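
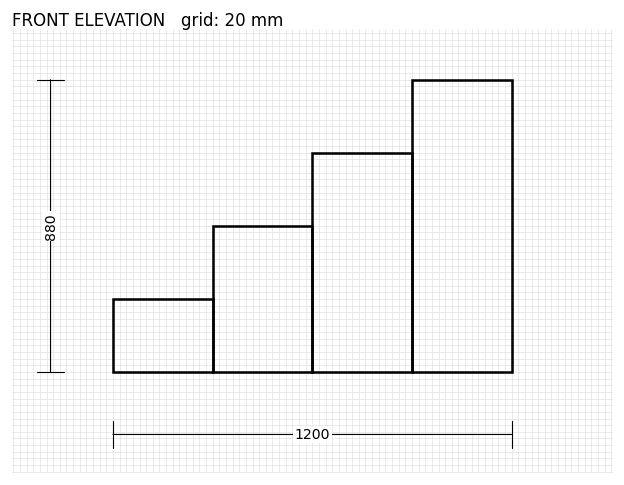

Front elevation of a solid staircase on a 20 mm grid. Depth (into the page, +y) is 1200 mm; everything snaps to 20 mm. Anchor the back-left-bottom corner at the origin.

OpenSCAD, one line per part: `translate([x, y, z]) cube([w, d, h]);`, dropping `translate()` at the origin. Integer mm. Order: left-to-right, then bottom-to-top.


cube([300, 1200, 220]);
translate([300, 0, 0]) cube([300, 1200, 440]);
translate([600, 0, 0]) cube([300, 1200, 660]);
translate([900, 0, 0]) cube([300, 1200, 880]);


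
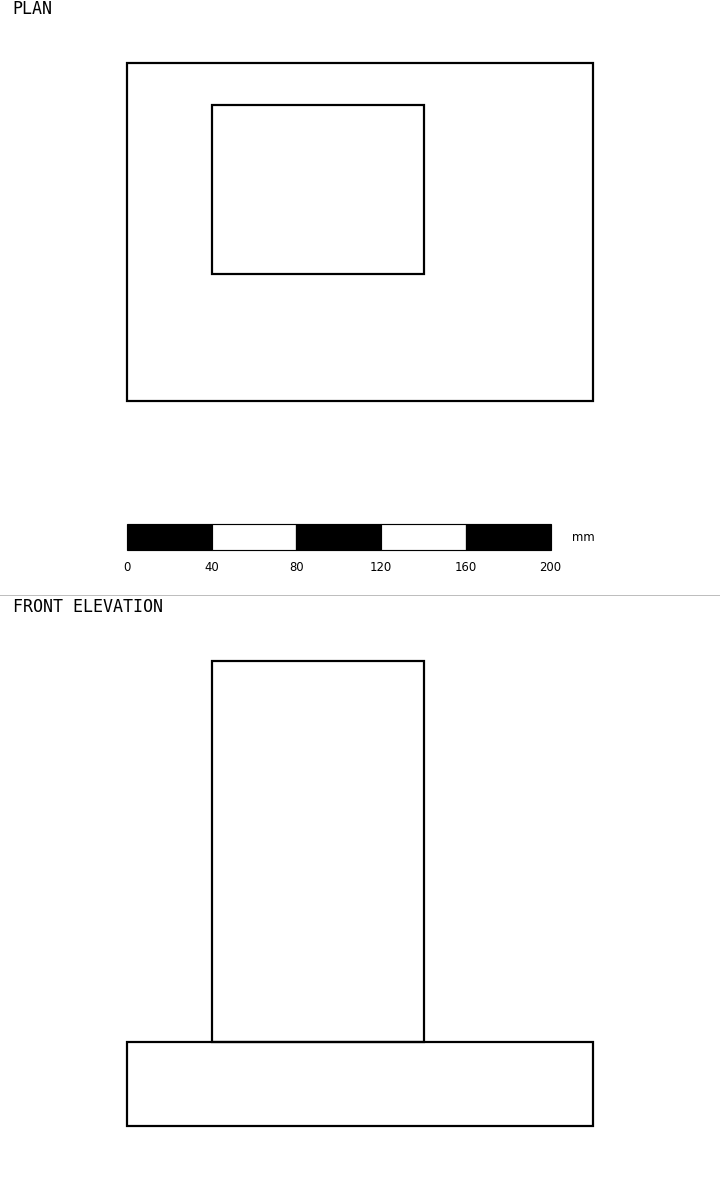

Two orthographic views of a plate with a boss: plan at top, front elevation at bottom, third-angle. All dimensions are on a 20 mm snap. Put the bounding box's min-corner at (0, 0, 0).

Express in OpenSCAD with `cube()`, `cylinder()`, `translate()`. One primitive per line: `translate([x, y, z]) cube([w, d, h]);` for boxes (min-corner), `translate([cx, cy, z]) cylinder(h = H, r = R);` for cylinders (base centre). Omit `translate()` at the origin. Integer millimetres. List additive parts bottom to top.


cube([220, 160, 40]);
translate([40, 60, 40]) cube([100, 80, 180]);


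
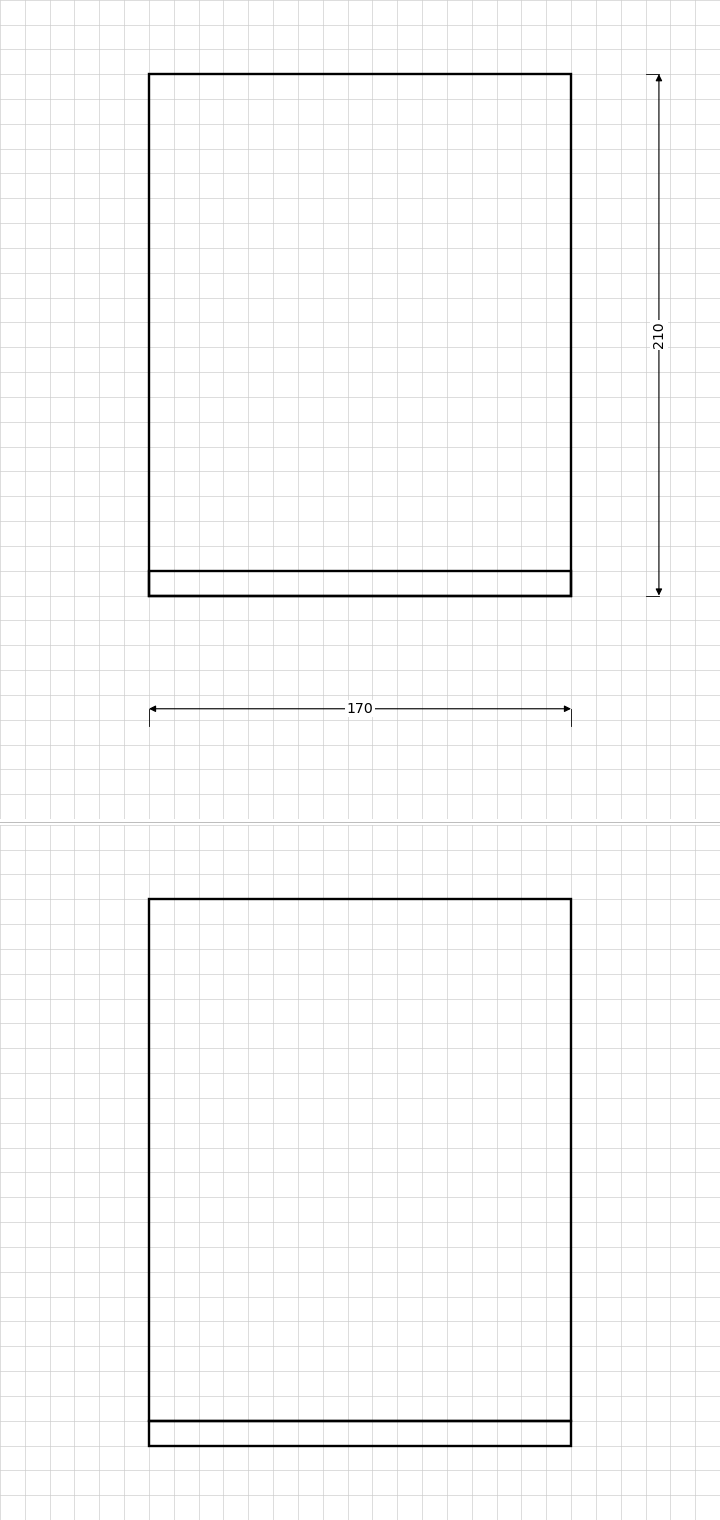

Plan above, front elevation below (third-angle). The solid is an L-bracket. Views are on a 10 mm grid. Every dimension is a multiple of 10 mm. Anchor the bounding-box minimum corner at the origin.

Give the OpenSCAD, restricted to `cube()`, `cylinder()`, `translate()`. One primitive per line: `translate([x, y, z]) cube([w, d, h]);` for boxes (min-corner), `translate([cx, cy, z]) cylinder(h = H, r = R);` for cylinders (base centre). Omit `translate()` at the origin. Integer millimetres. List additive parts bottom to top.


cube([170, 210, 10]);
translate([0, 0, 10]) cube([170, 10, 210]);


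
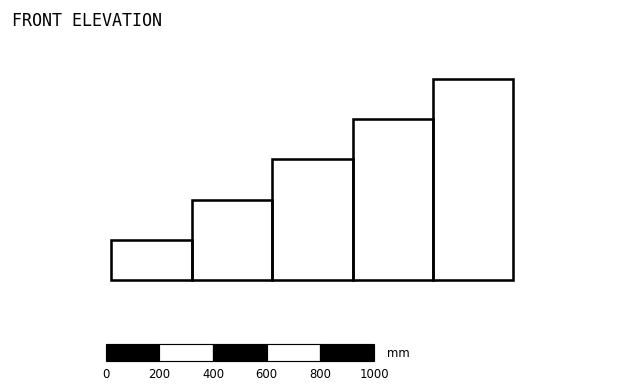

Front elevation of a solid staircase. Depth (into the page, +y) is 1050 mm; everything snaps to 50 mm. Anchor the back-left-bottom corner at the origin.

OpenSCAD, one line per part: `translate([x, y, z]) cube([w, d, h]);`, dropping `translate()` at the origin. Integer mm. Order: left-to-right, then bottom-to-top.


cube([300, 1050, 150]);
translate([300, 0, 0]) cube([300, 1050, 300]);
translate([600, 0, 0]) cube([300, 1050, 450]);
translate([900, 0, 0]) cube([300, 1050, 600]);
translate([1200, 0, 0]) cube([300, 1050, 750]);


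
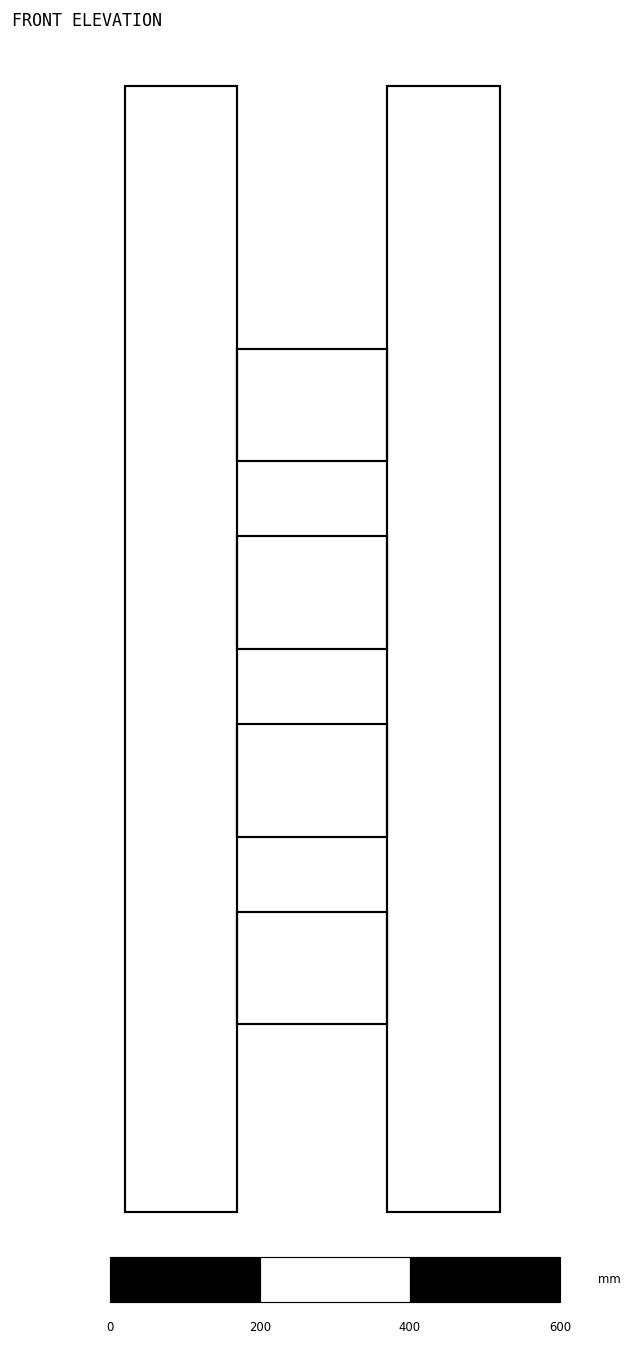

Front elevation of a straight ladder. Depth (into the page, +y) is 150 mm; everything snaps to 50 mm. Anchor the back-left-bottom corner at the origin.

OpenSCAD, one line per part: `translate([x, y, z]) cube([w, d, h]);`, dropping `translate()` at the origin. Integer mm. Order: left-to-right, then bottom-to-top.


cube([150, 150, 1500]);
translate([150, 0, 250]) cube([200, 150, 150]);
translate([150, 0, 500]) cube([200, 150, 150]);
translate([150, 0, 750]) cube([200, 150, 150]);
translate([150, 0, 1000]) cube([200, 150, 150]);
translate([350, 0, 0]) cube([150, 150, 1500]);


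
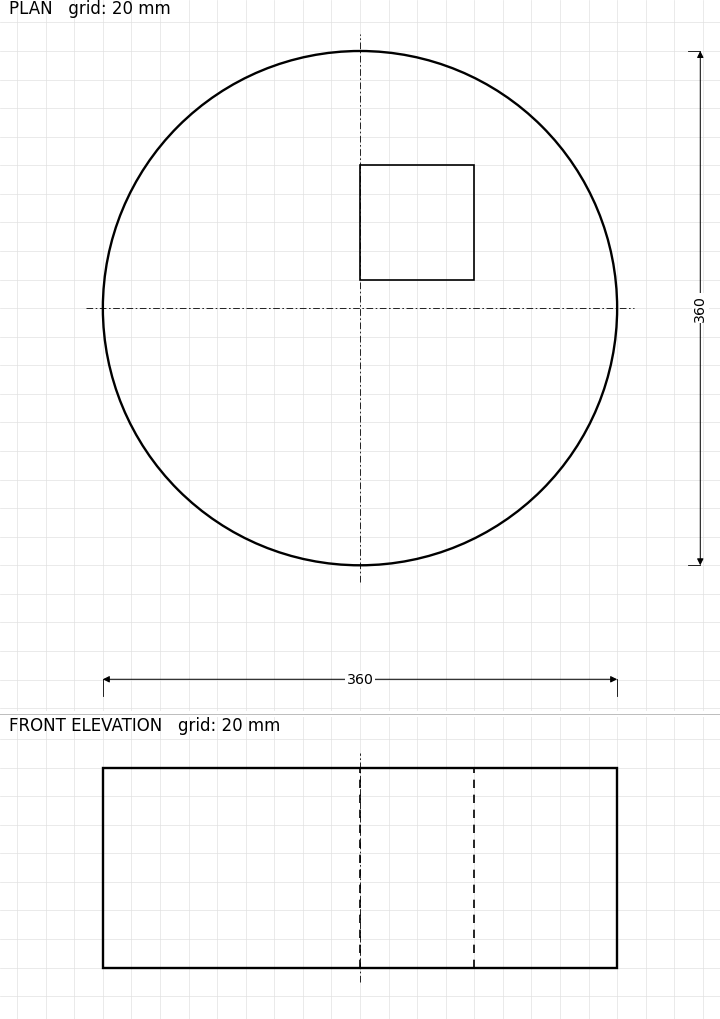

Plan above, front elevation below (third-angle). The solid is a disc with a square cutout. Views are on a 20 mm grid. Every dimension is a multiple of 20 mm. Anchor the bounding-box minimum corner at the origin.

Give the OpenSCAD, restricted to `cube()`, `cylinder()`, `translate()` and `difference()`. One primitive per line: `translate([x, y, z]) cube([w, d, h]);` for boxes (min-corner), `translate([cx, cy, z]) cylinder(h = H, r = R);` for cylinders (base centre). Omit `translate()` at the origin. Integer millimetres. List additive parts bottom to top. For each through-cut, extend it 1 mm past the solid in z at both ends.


difference() {
  translate([180, 180, 0]) cylinder(h = 140, r = 180);
  translate([180, 200, -1]) cube([80, 80, 142]);
}


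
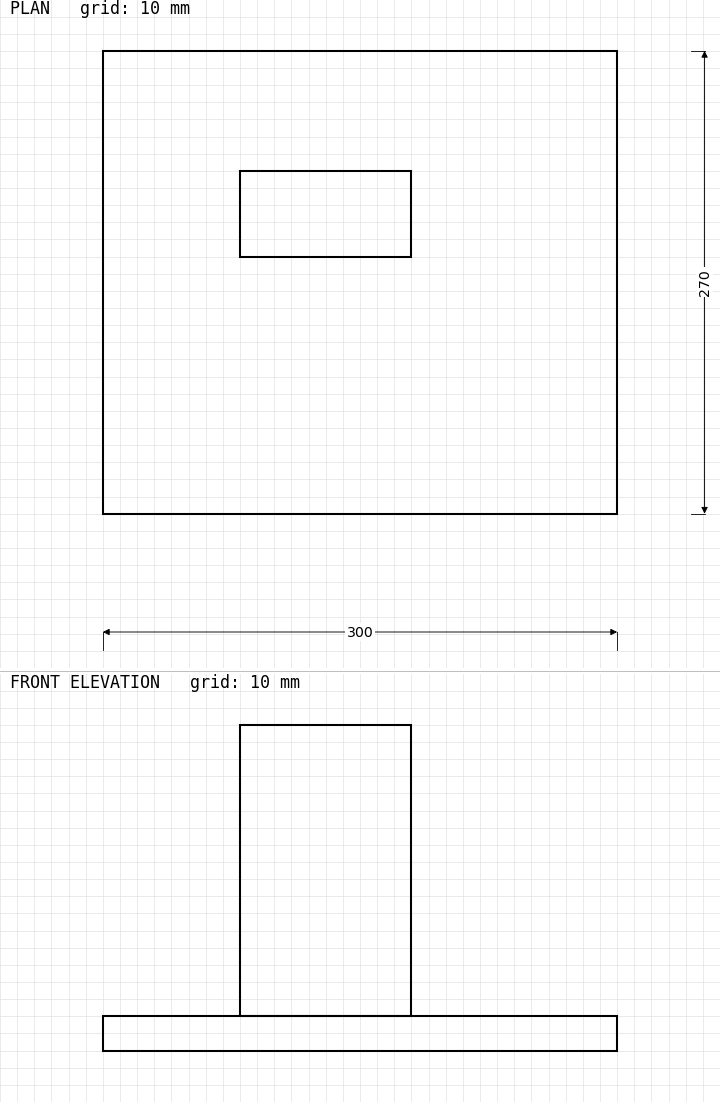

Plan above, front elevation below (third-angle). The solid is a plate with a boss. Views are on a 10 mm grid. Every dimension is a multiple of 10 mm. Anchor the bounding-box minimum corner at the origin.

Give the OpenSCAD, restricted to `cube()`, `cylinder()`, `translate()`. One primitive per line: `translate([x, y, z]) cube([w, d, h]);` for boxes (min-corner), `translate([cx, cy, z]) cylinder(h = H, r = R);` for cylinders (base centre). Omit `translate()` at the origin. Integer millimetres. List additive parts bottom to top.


cube([300, 270, 20]);
translate([80, 150, 20]) cube([100, 50, 170]);


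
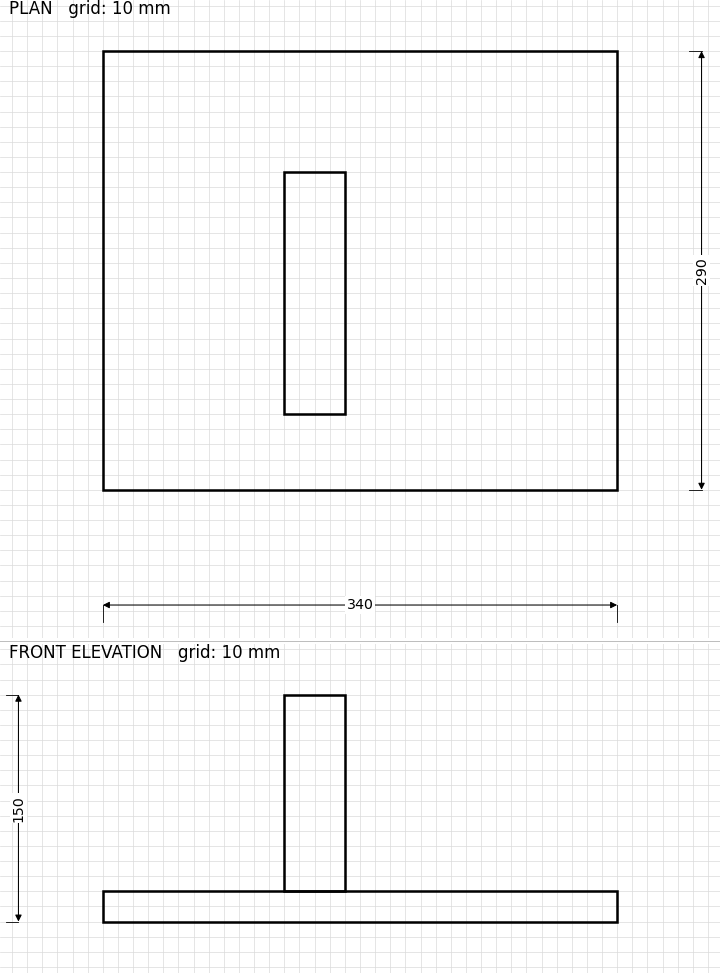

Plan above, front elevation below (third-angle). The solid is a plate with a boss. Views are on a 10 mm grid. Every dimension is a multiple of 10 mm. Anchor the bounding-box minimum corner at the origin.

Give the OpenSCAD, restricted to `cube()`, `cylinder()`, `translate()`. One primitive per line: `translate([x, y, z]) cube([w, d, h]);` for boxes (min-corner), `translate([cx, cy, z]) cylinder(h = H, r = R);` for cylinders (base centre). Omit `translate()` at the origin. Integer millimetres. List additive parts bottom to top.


cube([340, 290, 20]);
translate([120, 50, 20]) cube([40, 160, 130]);


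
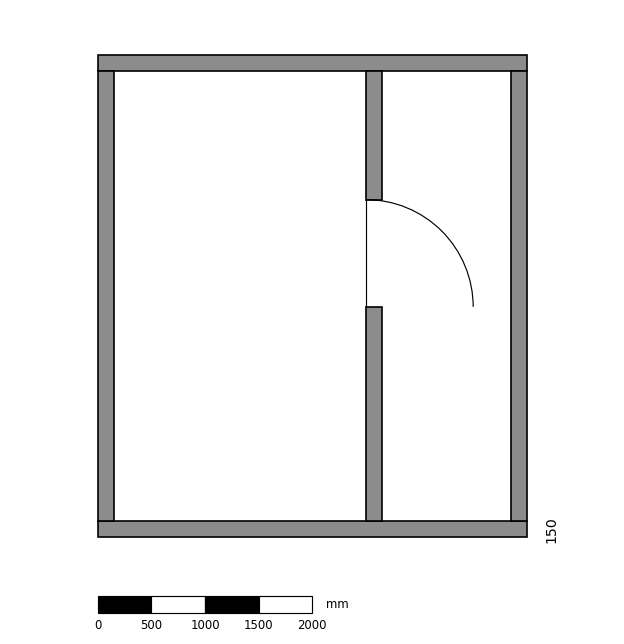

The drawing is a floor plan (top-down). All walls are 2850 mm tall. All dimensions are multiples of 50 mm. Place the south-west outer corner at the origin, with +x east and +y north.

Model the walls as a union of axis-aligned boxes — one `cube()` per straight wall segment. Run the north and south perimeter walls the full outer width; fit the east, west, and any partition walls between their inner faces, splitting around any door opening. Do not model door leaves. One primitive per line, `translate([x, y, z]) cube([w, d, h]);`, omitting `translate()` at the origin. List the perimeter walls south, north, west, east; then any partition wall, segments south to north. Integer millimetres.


cube([4000, 150, 2850]);
translate([0, 4350, 0]) cube([4000, 150, 2850]);
translate([0, 150, 0]) cube([150, 4200, 2850]);
translate([3850, 150, 0]) cube([150, 4200, 2850]);
translate([2500, 150, 0]) cube([150, 2000, 2850]);
translate([2500, 3150, 0]) cube([150, 1200, 2850]);


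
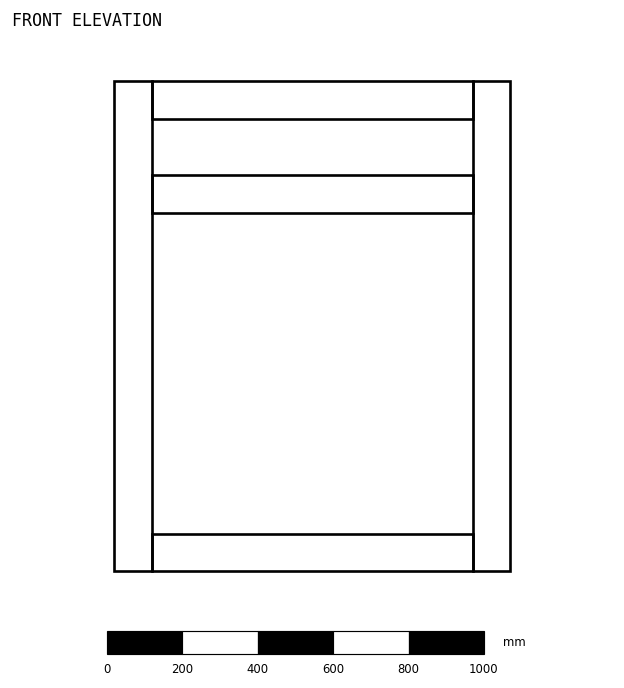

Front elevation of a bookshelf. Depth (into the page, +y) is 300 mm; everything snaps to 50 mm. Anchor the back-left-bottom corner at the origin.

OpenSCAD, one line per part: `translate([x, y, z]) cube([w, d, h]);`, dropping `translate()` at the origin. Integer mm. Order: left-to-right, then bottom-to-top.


cube([100, 300, 1300]);
translate([100, 0, 0]) cube([850, 300, 100]);
translate([100, 0, 950]) cube([850, 300, 100]);
translate([100, 0, 1200]) cube([850, 300, 100]);
translate([950, 0, 0]) cube([100, 300, 1300]);


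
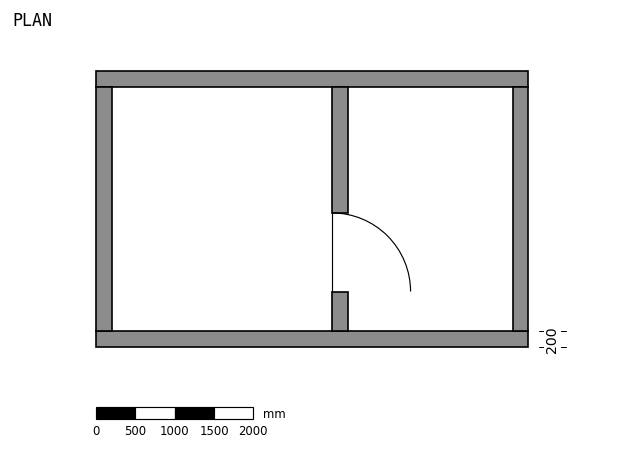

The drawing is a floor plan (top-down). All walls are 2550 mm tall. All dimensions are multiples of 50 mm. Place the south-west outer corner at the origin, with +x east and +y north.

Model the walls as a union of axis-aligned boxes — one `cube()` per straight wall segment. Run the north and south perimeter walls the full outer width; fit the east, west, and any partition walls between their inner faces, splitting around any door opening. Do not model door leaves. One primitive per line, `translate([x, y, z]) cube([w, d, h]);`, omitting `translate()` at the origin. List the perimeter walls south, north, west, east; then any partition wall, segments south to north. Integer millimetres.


cube([5500, 200, 2550]);
translate([0, 3300, 0]) cube([5500, 200, 2550]);
translate([0, 200, 0]) cube([200, 3100, 2550]);
translate([5300, 200, 0]) cube([200, 3100, 2550]);
translate([3000, 200, 0]) cube([200, 500, 2550]);
translate([3000, 1700, 0]) cube([200, 1600, 2550]);


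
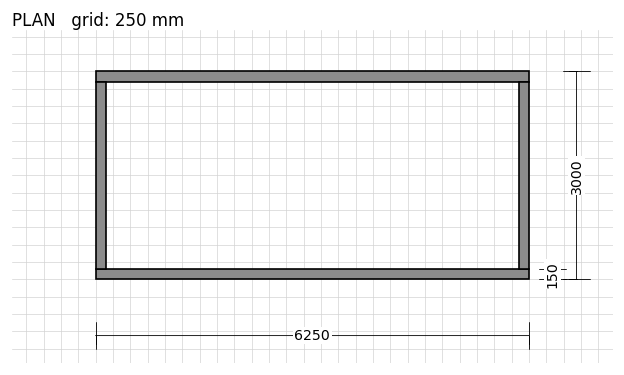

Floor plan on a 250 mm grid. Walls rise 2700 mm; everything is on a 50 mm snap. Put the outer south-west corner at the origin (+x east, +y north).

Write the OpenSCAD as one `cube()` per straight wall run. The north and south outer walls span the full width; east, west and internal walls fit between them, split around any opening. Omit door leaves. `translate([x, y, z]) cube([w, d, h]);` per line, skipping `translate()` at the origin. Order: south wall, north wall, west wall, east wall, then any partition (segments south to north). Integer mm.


cube([6250, 150, 2700]);
translate([0, 2850, 0]) cube([6250, 150, 2700]);
translate([0, 150, 0]) cube([150, 2700, 2700]);
translate([6100, 150, 0]) cube([150, 2700, 2700]);


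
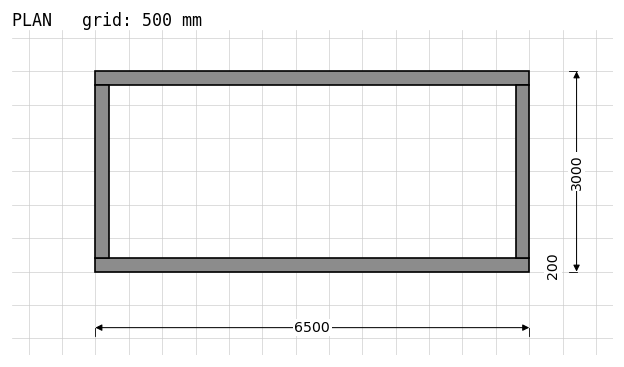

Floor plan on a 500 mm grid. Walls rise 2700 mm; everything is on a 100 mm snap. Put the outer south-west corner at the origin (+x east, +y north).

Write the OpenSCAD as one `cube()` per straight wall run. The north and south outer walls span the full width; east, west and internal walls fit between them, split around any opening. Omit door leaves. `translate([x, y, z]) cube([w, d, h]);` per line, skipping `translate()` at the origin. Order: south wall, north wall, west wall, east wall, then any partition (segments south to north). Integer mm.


cube([6500, 200, 2700]);
translate([0, 2800, 0]) cube([6500, 200, 2700]);
translate([0, 200, 0]) cube([200, 2600, 2700]);
translate([6300, 200, 0]) cube([200, 2600, 2700]);


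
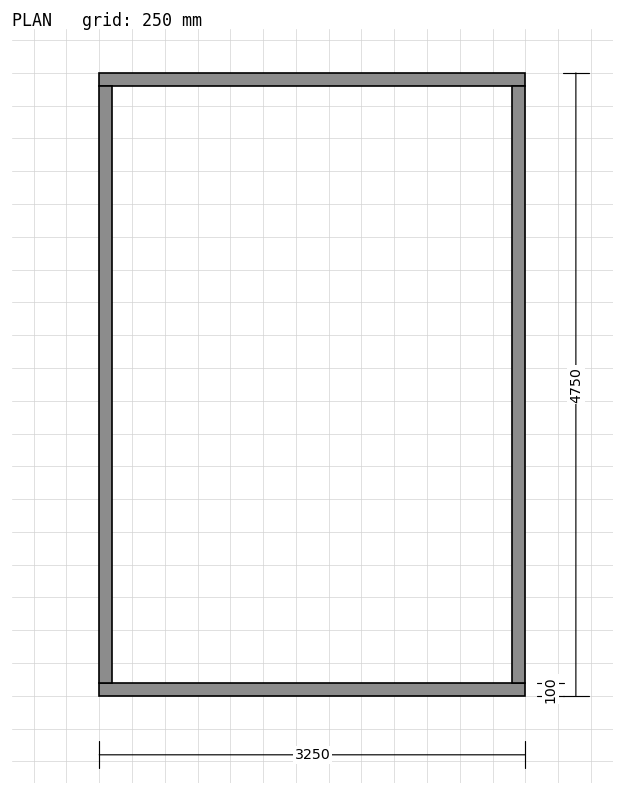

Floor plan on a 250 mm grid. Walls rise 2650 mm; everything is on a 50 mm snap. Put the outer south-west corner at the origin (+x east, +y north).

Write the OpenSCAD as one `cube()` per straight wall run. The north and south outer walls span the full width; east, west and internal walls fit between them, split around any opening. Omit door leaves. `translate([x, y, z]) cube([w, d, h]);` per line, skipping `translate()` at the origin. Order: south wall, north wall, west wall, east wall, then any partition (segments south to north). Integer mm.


cube([3250, 100, 2650]);
translate([0, 4650, 0]) cube([3250, 100, 2650]);
translate([0, 100, 0]) cube([100, 4550, 2650]);
translate([3150, 100, 0]) cube([100, 4550, 2650]);


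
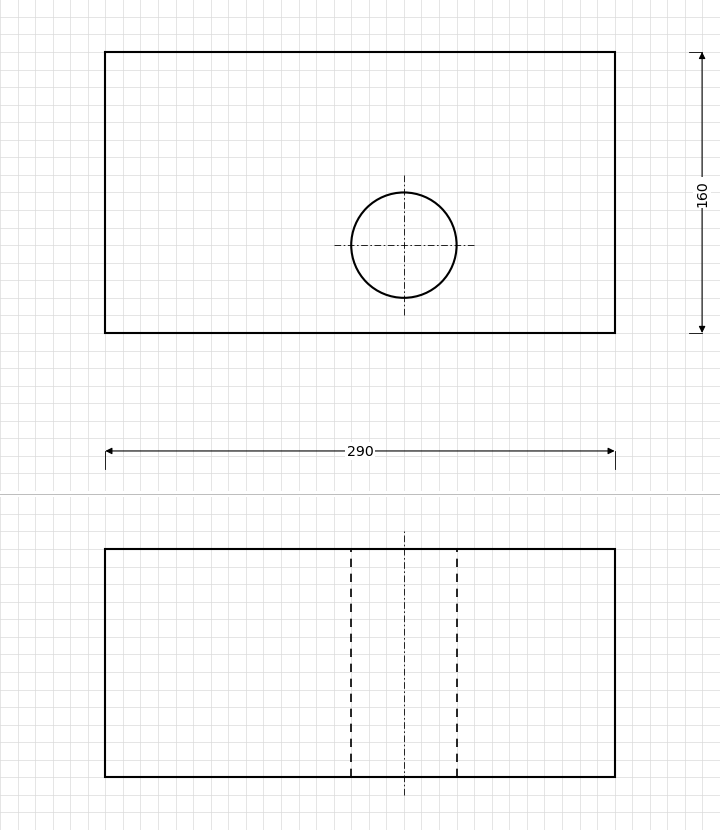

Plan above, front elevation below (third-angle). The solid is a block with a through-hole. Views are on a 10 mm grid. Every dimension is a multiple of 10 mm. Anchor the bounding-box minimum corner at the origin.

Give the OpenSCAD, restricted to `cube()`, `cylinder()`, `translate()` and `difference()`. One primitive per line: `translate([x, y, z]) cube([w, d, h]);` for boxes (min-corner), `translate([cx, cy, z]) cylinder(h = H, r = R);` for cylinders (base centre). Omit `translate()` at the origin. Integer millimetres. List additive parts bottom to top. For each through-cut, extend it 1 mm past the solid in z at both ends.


difference() {
  cube([290, 160, 130]);
  translate([170, 50, -1]) cylinder(h = 132, r = 30);
}


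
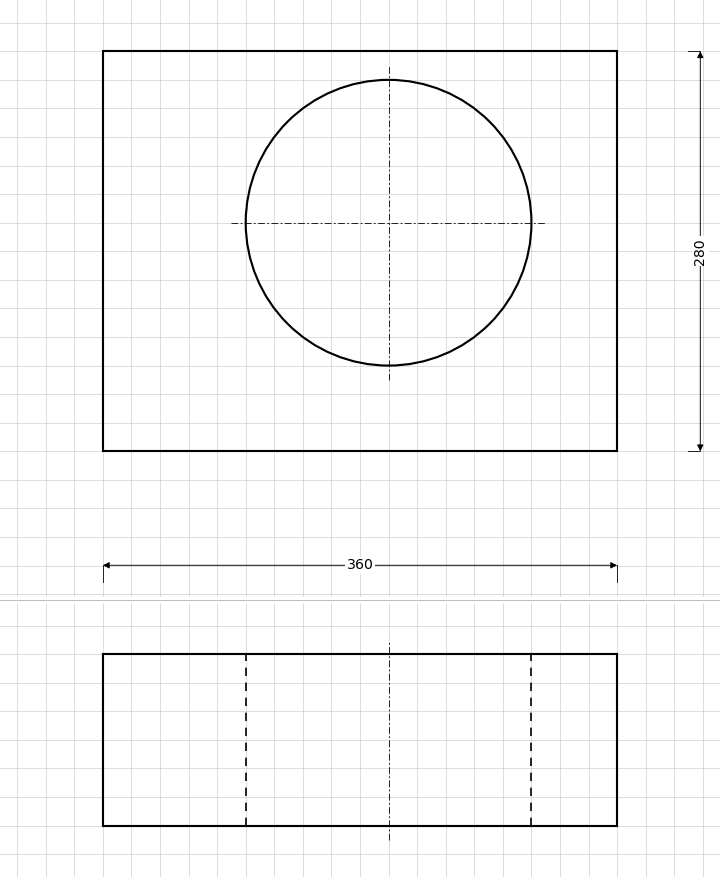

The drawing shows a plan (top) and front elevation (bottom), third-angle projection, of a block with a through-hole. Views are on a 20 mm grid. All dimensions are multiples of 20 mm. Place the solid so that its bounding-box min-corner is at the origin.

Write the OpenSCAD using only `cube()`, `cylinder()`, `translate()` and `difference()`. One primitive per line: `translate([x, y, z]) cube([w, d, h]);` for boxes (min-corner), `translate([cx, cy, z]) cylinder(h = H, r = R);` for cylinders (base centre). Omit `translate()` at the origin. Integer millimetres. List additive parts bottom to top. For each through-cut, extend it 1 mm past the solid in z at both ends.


difference() {
  cube([360, 280, 120]);
  translate([200, 160, -1]) cylinder(h = 122, r = 100);
}


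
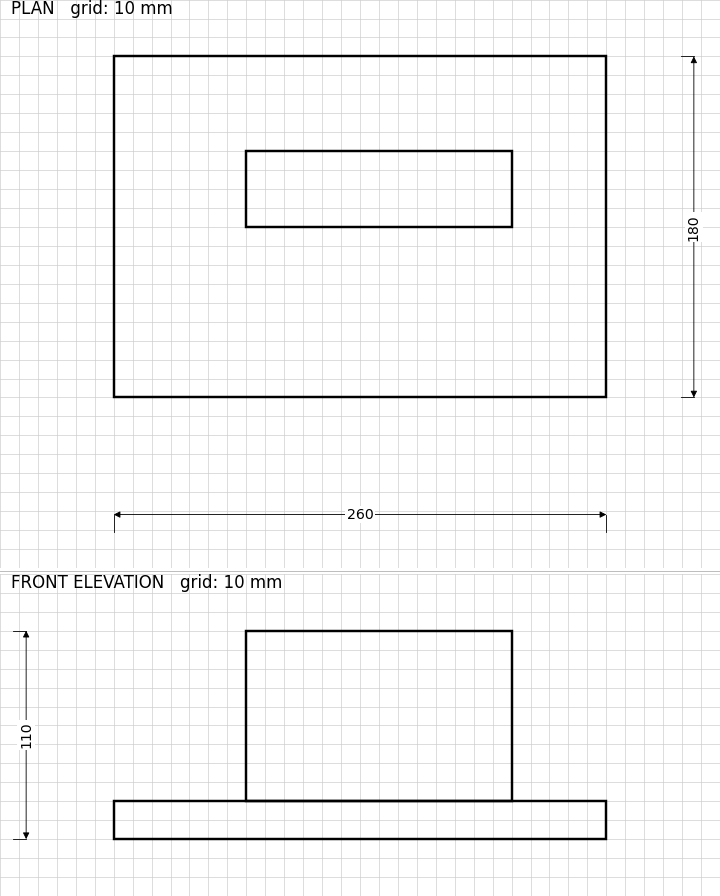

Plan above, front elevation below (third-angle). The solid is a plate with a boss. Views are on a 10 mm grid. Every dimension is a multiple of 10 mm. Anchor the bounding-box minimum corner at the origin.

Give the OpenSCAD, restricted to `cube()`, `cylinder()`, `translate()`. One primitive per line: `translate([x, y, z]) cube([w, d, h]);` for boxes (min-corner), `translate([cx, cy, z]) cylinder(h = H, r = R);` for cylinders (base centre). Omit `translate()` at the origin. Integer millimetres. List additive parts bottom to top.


cube([260, 180, 20]);
translate([70, 90, 20]) cube([140, 40, 90]);


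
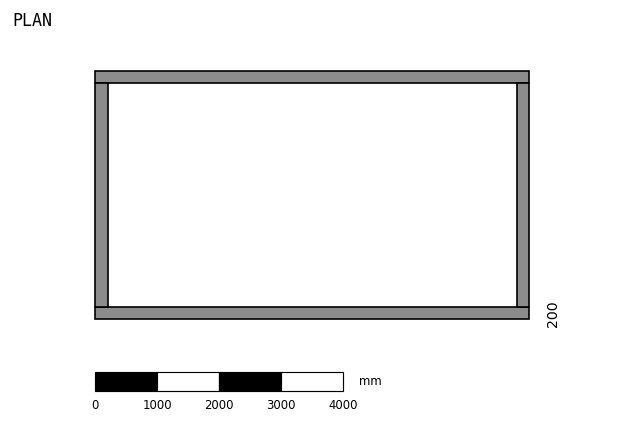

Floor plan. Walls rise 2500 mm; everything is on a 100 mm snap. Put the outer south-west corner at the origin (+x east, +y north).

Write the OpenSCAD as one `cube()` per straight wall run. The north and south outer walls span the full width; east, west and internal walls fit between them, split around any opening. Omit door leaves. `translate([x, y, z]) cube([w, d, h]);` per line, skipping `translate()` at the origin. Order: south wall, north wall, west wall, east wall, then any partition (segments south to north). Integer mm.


cube([7000, 200, 2500]);
translate([0, 3800, 0]) cube([7000, 200, 2500]);
translate([0, 200, 0]) cube([200, 3600, 2500]);
translate([6800, 200, 0]) cube([200, 3600, 2500]);


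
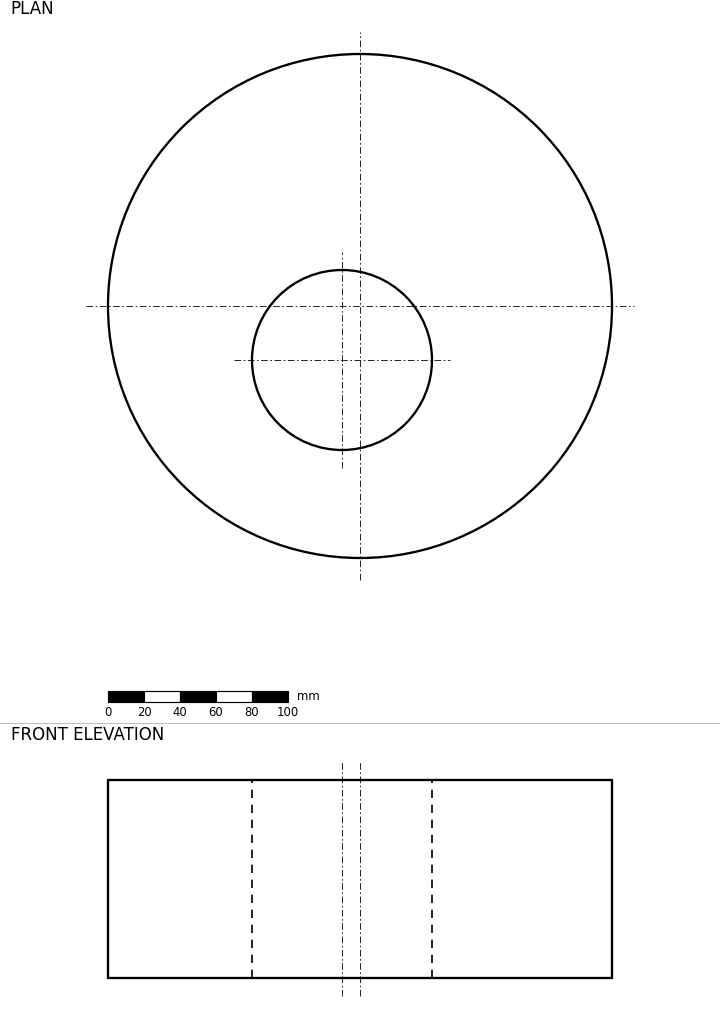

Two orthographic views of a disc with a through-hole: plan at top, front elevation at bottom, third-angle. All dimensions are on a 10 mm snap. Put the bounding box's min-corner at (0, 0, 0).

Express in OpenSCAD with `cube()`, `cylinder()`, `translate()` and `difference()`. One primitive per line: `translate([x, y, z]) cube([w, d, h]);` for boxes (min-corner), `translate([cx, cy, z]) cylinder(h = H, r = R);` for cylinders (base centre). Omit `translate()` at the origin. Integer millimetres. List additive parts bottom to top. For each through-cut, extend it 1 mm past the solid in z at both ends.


difference() {
  translate([140, 140, 0]) cylinder(h = 110, r = 140);
  translate([130, 110, -1]) cylinder(h = 112, r = 50);
}


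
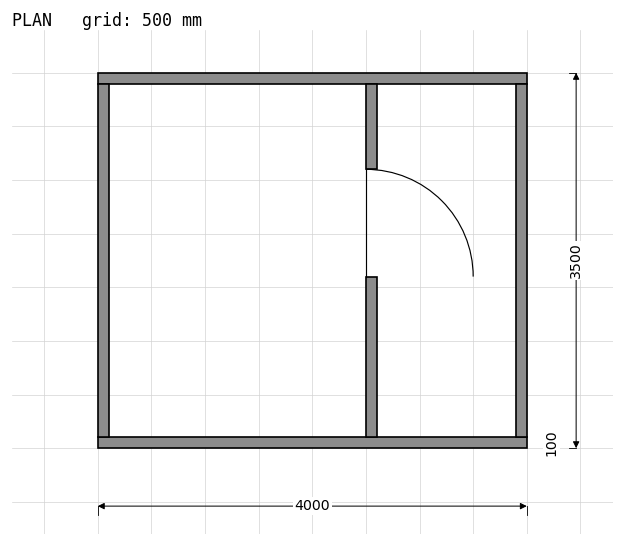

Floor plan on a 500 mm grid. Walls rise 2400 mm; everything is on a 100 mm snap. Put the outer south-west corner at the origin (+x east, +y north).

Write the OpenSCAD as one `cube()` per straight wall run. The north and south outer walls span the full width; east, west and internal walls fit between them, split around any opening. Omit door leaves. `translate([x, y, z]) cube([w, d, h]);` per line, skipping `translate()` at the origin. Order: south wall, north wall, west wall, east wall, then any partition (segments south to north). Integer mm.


cube([4000, 100, 2400]);
translate([0, 3400, 0]) cube([4000, 100, 2400]);
translate([0, 100, 0]) cube([100, 3300, 2400]);
translate([3900, 100, 0]) cube([100, 3300, 2400]);
translate([2500, 100, 0]) cube([100, 1500, 2400]);
translate([2500, 2600, 0]) cube([100, 800, 2400]);


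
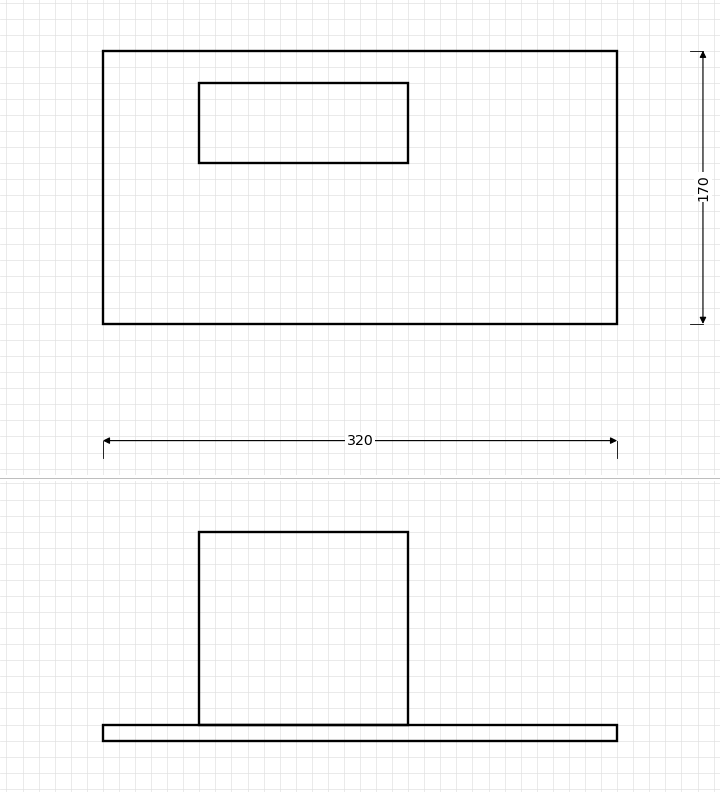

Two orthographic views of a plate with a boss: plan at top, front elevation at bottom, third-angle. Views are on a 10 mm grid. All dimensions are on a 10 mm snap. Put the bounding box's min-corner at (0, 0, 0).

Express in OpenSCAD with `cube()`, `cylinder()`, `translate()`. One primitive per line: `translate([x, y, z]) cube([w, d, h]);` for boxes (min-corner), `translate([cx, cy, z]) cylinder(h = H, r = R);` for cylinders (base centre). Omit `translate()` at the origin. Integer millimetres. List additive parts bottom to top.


cube([320, 170, 10]);
translate([60, 100, 10]) cube([130, 50, 120]);


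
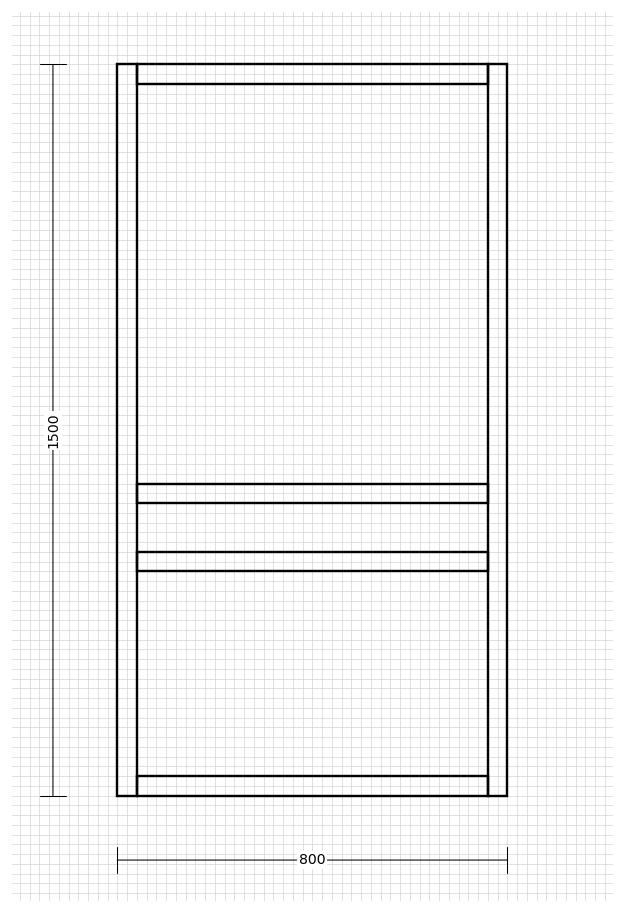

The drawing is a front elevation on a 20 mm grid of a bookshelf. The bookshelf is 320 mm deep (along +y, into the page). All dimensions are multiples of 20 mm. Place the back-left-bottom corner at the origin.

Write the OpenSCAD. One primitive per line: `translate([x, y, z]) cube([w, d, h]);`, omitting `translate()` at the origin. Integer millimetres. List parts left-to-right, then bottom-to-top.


cube([40, 320, 1500]);
translate([40, 0, 0]) cube([720, 320, 40]);
translate([40, 0, 460]) cube([720, 320, 40]);
translate([40, 0, 600]) cube([720, 320, 40]);
translate([40, 0, 1460]) cube([720, 320, 40]);
translate([760, 0, 0]) cube([40, 320, 1500]);


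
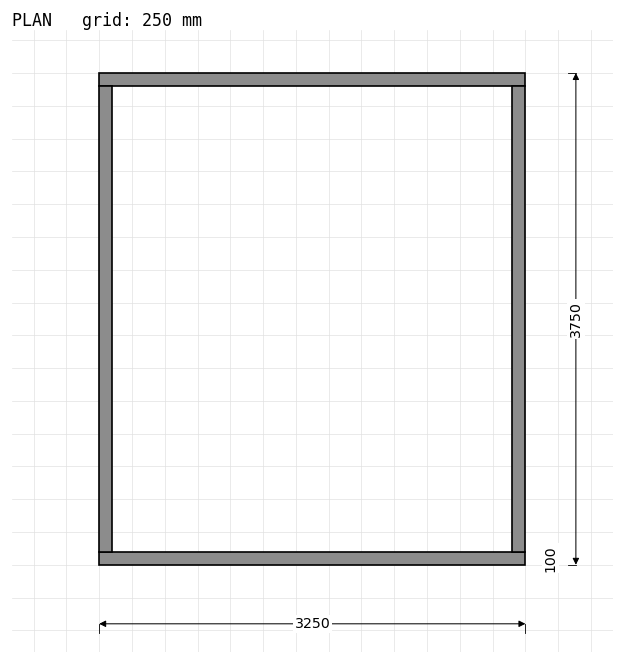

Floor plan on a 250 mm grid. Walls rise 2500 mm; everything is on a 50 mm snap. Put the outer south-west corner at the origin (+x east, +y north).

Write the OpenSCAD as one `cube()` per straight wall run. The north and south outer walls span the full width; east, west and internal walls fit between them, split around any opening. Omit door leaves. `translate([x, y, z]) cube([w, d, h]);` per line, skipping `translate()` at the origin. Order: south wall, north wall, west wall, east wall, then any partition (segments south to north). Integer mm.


cube([3250, 100, 2500]);
translate([0, 3650, 0]) cube([3250, 100, 2500]);
translate([0, 100, 0]) cube([100, 3550, 2500]);
translate([3150, 100, 0]) cube([100, 3550, 2500]);


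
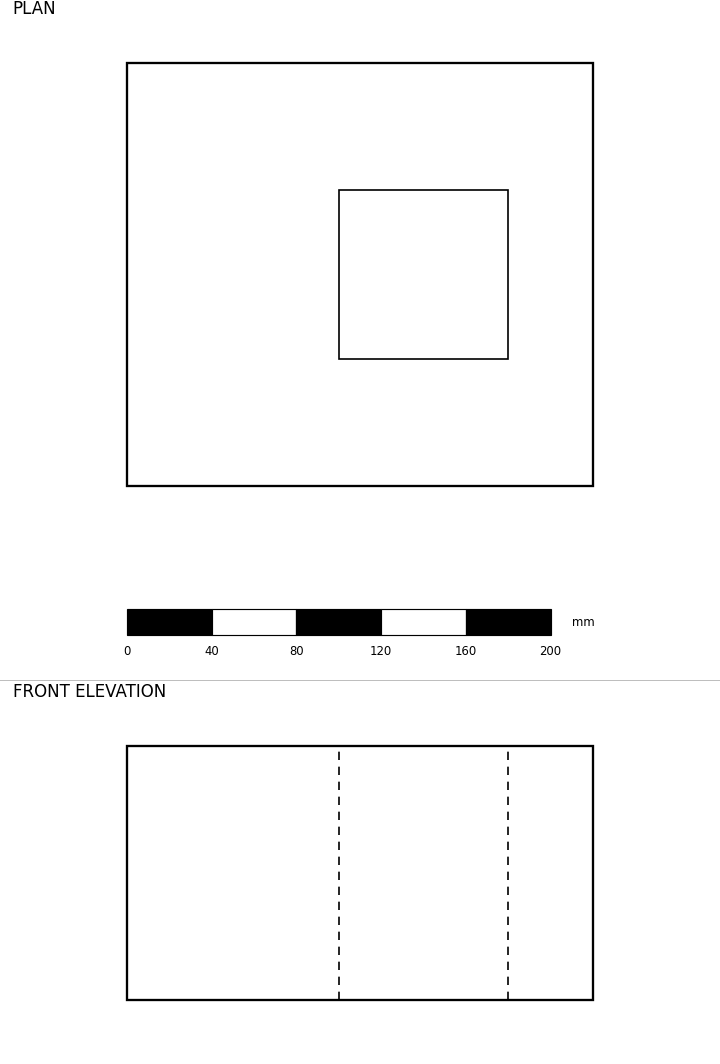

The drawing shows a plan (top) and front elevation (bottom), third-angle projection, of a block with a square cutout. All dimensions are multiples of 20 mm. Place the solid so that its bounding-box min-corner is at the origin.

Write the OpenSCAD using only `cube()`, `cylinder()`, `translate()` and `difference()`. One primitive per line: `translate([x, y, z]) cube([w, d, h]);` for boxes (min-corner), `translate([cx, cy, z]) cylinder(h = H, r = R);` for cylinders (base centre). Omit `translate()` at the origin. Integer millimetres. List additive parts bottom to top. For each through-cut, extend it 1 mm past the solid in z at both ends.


difference() {
  cube([220, 200, 120]);
  translate([100, 60, -1]) cube([80, 80, 122]);
}


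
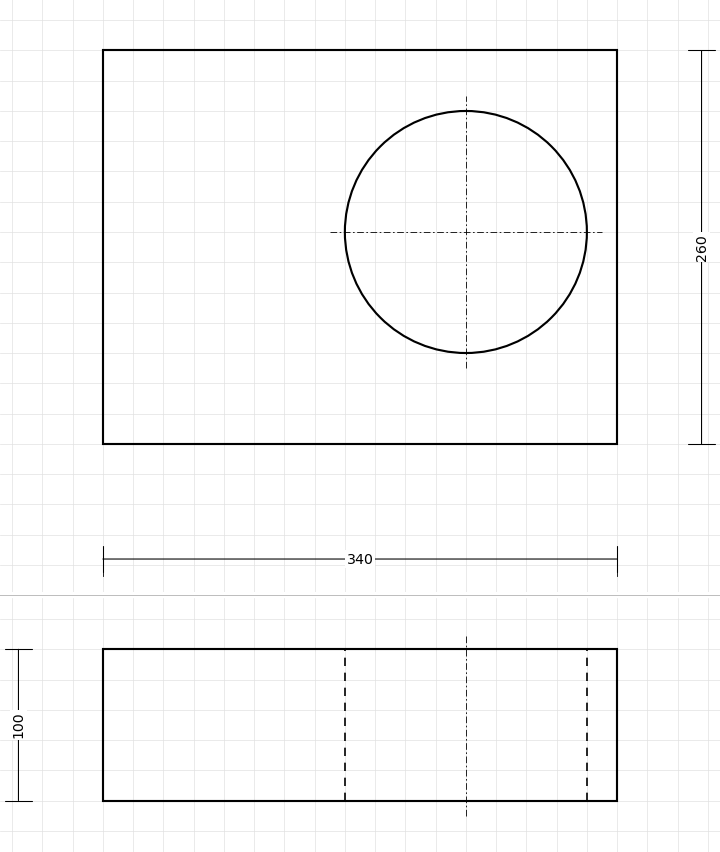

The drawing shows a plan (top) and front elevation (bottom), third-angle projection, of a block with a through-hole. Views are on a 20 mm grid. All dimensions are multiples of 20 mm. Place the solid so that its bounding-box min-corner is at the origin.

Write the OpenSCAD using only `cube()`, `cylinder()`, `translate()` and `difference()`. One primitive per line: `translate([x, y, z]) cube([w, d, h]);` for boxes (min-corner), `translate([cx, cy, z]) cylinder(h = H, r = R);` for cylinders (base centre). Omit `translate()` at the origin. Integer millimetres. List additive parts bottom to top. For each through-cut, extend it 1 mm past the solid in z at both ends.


difference() {
  cube([340, 260, 100]);
  translate([240, 140, -1]) cylinder(h = 102, r = 80);
}


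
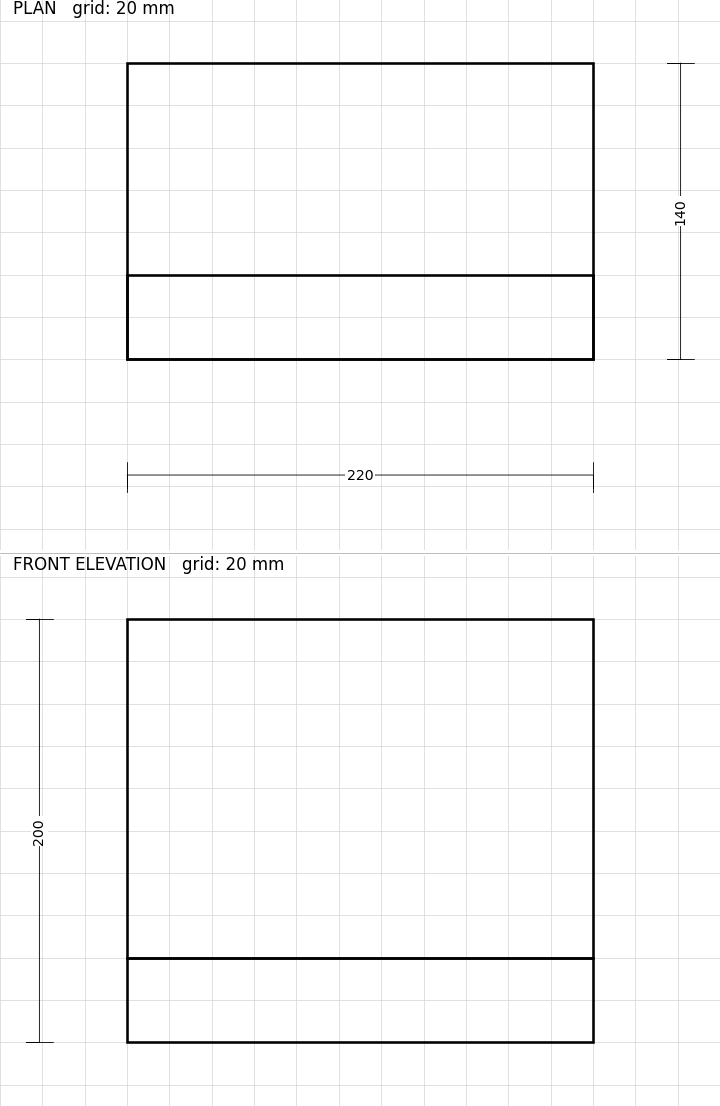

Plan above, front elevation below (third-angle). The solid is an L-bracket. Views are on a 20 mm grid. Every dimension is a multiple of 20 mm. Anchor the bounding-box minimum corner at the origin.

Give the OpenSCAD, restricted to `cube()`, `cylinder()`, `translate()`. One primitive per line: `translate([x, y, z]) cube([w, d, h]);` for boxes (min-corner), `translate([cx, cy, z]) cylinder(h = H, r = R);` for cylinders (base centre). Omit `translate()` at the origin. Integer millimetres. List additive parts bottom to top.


cube([220, 140, 40]);
translate([0, 0, 40]) cube([220, 40, 160]);


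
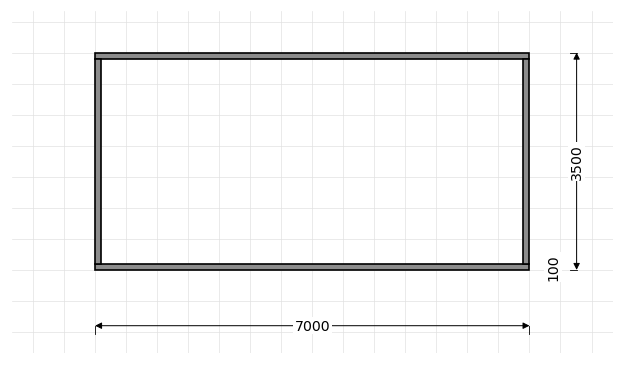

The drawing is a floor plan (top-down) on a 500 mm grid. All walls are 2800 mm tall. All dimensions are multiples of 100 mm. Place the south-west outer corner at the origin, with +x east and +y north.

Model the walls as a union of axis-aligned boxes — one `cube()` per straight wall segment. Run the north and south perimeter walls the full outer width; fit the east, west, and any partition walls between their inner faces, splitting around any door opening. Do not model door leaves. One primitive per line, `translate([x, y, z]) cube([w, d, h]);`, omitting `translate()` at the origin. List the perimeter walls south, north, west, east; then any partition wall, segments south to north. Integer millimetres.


cube([7000, 100, 2800]);
translate([0, 3400, 0]) cube([7000, 100, 2800]);
translate([0, 100, 0]) cube([100, 3300, 2800]);
translate([6900, 100, 0]) cube([100, 3300, 2800]);


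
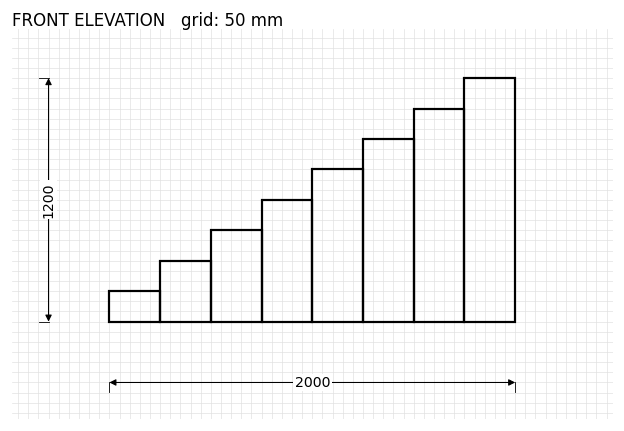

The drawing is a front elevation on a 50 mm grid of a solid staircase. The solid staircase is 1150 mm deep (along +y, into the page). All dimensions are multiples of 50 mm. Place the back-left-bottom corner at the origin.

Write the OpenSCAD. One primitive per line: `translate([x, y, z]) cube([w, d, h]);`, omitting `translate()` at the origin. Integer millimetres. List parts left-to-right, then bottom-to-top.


cube([250, 1150, 150]);
translate([250, 0, 0]) cube([250, 1150, 300]);
translate([500, 0, 0]) cube([250, 1150, 450]);
translate([750, 0, 0]) cube([250, 1150, 600]);
translate([1000, 0, 0]) cube([250, 1150, 750]);
translate([1250, 0, 0]) cube([250, 1150, 900]);
translate([1500, 0, 0]) cube([250, 1150, 1050]);
translate([1750, 0, 0]) cube([250, 1150, 1200]);


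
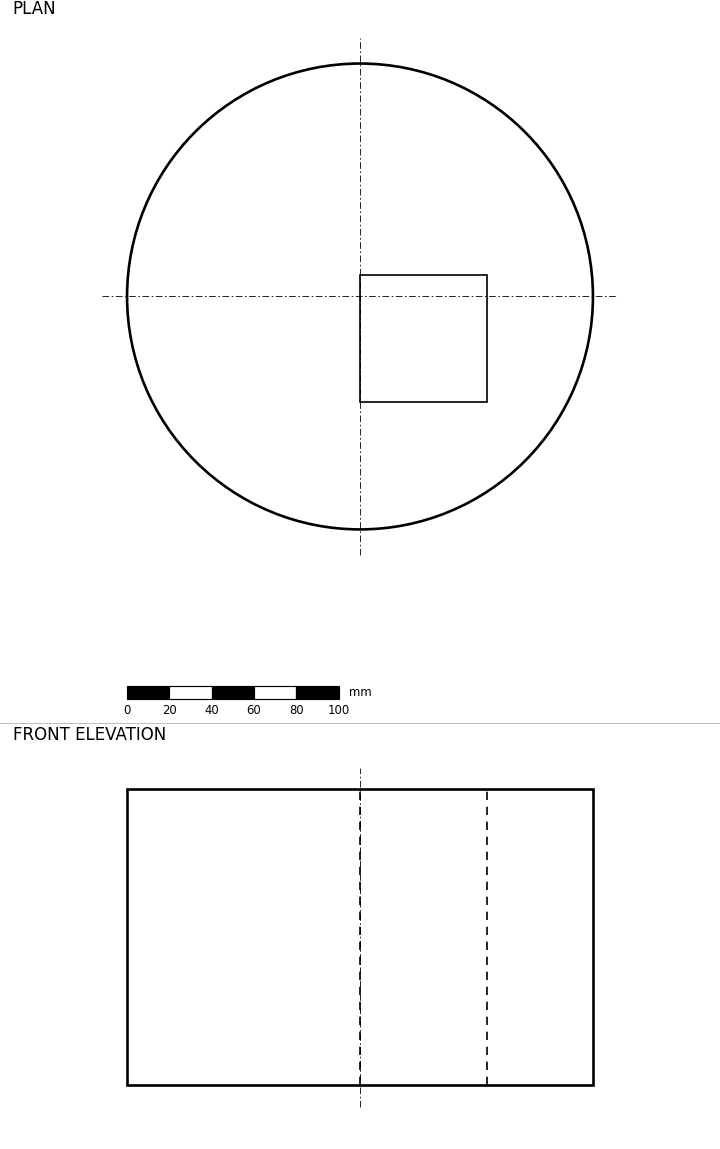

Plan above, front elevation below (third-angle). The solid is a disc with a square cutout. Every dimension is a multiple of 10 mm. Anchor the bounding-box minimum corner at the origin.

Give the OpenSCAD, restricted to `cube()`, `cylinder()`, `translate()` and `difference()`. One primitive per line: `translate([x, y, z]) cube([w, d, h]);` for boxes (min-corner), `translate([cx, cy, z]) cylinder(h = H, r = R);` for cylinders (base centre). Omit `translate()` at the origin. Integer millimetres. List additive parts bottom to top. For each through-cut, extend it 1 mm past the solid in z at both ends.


difference() {
  translate([110, 110, 0]) cylinder(h = 140, r = 110);
  translate([110, 60, -1]) cube([60, 60, 142]);
}


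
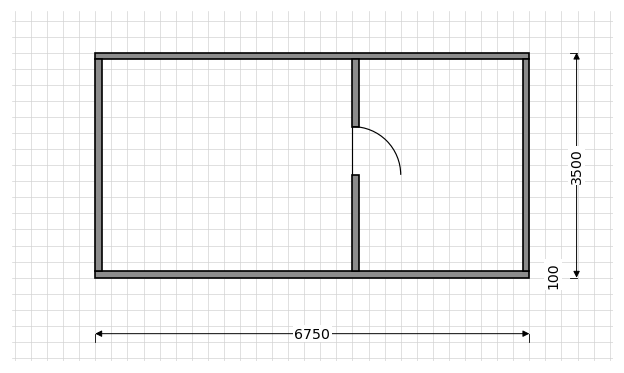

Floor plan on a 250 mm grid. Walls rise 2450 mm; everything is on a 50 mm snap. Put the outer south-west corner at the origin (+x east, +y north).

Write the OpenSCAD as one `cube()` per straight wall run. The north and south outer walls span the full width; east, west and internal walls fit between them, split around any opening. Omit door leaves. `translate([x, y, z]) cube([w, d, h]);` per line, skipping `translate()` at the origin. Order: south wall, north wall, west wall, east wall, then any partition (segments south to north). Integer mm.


cube([6750, 100, 2450]);
translate([0, 3400, 0]) cube([6750, 100, 2450]);
translate([0, 100, 0]) cube([100, 3300, 2450]);
translate([6650, 100, 0]) cube([100, 3300, 2450]);
translate([4000, 100, 0]) cube([100, 1500, 2450]);
translate([4000, 2350, 0]) cube([100, 1050, 2450]);


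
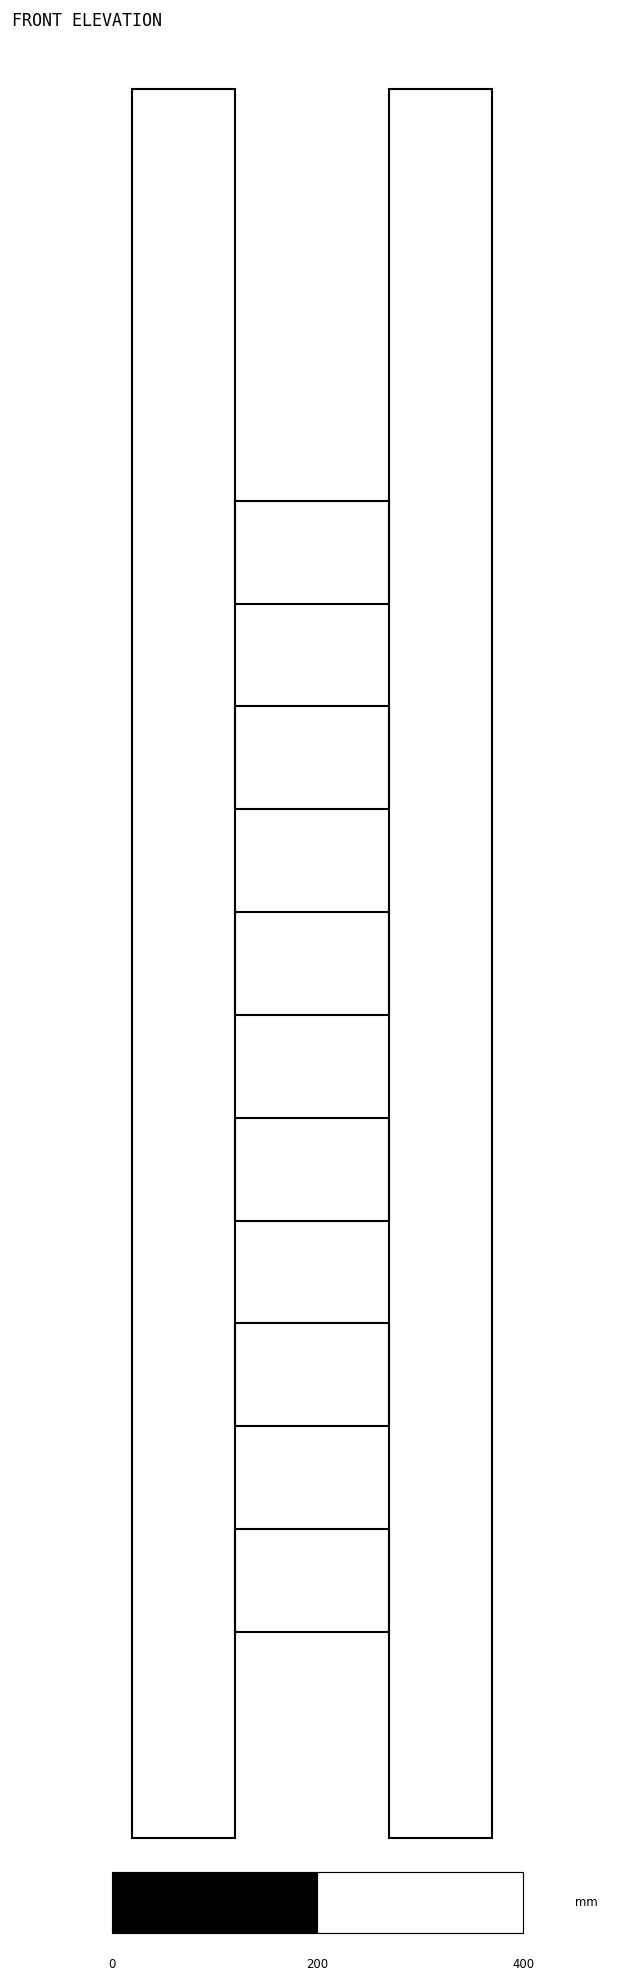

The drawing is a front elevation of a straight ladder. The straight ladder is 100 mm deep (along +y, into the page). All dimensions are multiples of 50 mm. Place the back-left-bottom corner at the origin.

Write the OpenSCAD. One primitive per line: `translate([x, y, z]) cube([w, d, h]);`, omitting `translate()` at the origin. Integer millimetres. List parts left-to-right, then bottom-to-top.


cube([100, 100, 1700]);
translate([100, 0, 200]) cube([150, 100, 100]);
translate([100, 0, 400]) cube([150, 100, 100]);
translate([100, 0, 600]) cube([150, 100, 100]);
translate([100, 0, 800]) cube([150, 100, 100]);
translate([100, 0, 1000]) cube([150, 100, 100]);
translate([100, 0, 1200]) cube([150, 100, 100]);
translate([250, 0, 0]) cube([100, 100, 1700]);


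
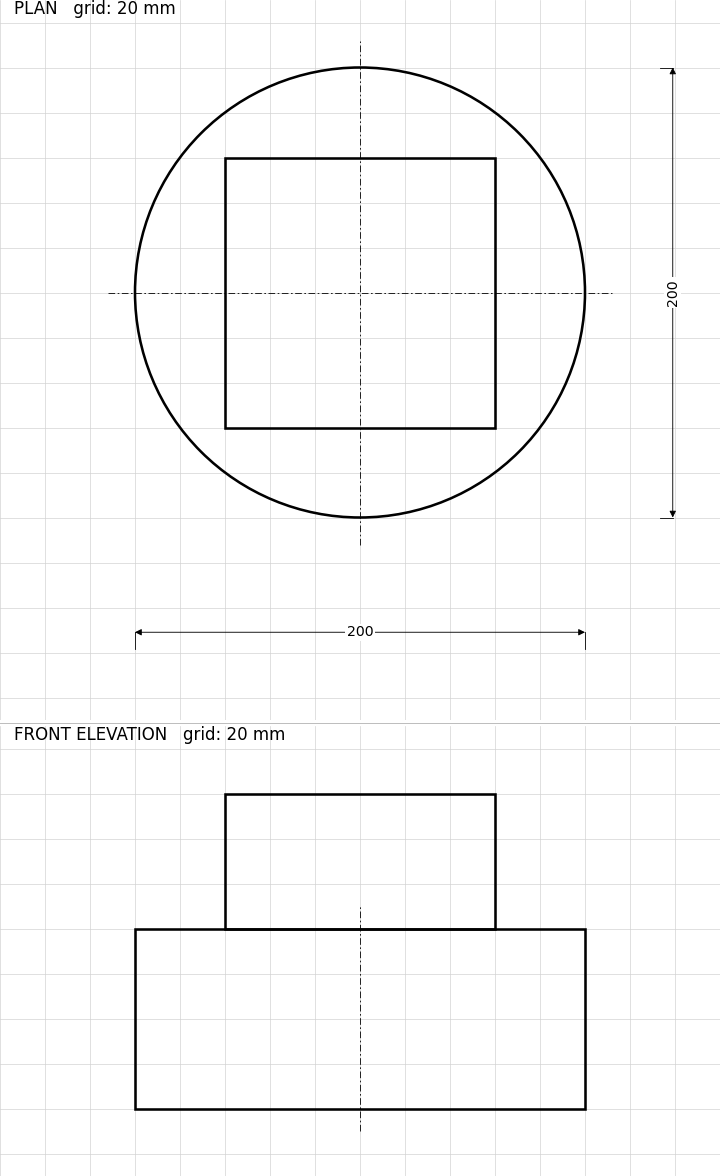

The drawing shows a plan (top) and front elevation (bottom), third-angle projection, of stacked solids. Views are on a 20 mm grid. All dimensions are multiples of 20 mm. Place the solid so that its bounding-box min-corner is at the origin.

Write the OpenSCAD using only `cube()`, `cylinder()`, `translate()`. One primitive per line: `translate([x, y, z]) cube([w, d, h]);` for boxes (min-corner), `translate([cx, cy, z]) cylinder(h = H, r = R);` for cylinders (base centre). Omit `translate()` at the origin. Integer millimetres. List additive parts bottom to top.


translate([100, 100, 0]) cylinder(h = 80, r = 100);
translate([40, 40, 80]) cube([120, 120, 60]);


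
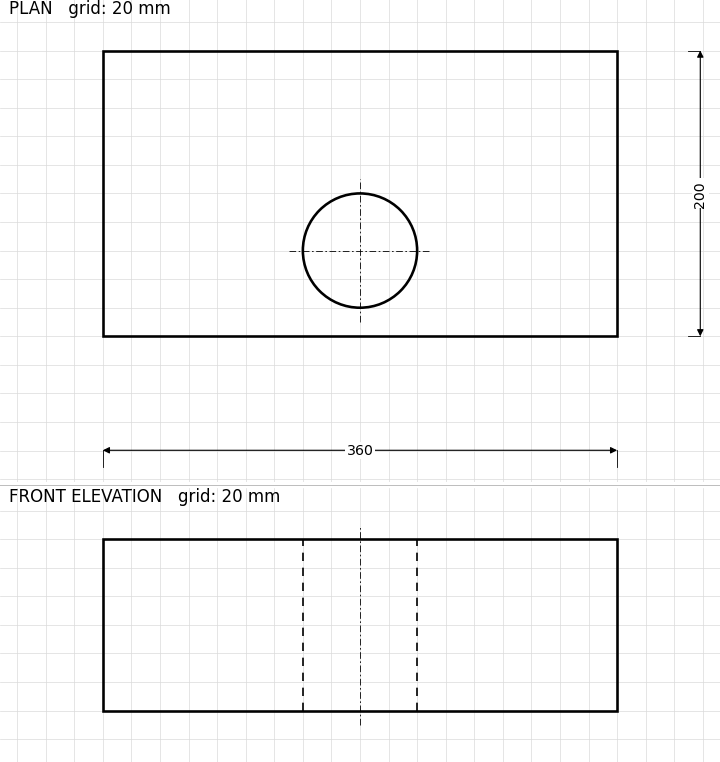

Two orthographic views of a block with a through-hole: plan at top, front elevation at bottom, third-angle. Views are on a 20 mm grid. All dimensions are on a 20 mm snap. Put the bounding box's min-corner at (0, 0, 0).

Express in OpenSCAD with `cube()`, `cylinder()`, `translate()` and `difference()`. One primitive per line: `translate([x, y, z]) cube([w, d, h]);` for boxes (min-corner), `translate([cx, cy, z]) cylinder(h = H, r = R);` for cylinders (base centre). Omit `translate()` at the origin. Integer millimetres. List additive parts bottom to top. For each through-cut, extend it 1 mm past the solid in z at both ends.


difference() {
  cube([360, 200, 120]);
  translate([180, 60, -1]) cylinder(h = 122, r = 40);
}


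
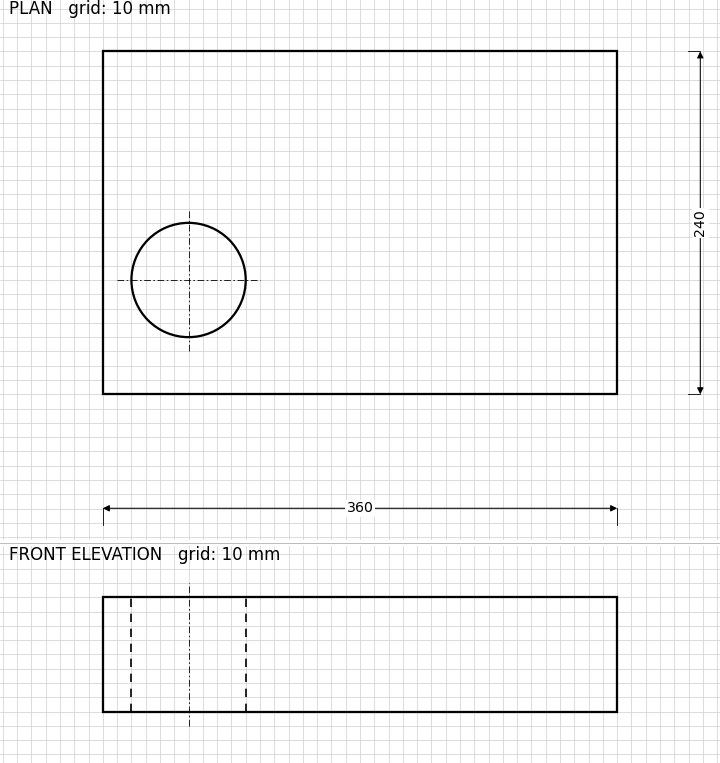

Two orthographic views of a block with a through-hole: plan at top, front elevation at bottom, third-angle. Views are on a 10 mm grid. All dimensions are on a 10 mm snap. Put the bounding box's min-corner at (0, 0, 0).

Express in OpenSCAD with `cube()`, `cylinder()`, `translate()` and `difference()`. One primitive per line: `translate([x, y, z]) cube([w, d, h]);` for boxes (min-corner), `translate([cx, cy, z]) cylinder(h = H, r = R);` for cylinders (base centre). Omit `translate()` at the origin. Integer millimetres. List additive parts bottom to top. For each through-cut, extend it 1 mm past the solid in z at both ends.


difference() {
  cube([360, 240, 80]);
  translate([60, 80, -1]) cylinder(h = 82, r = 40);
}


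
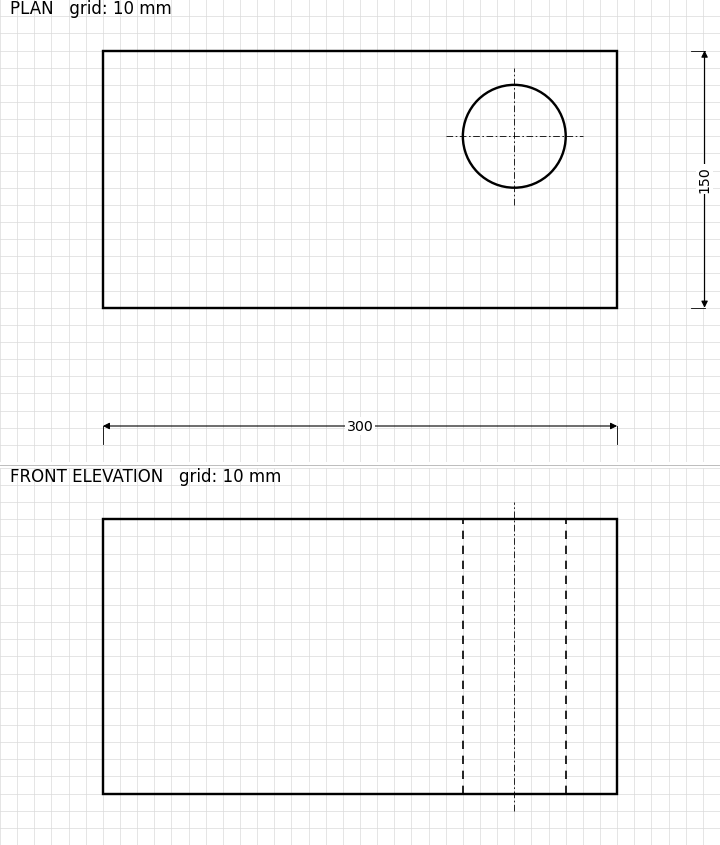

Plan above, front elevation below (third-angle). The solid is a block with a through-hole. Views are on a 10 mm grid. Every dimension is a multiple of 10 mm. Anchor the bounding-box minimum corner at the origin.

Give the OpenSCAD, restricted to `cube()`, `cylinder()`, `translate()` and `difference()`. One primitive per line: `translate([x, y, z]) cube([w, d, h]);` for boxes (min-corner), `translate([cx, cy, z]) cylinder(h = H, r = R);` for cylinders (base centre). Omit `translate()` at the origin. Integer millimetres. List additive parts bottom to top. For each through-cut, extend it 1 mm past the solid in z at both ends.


difference() {
  cube([300, 150, 160]);
  translate([240, 100, -1]) cylinder(h = 162, r = 30);
}


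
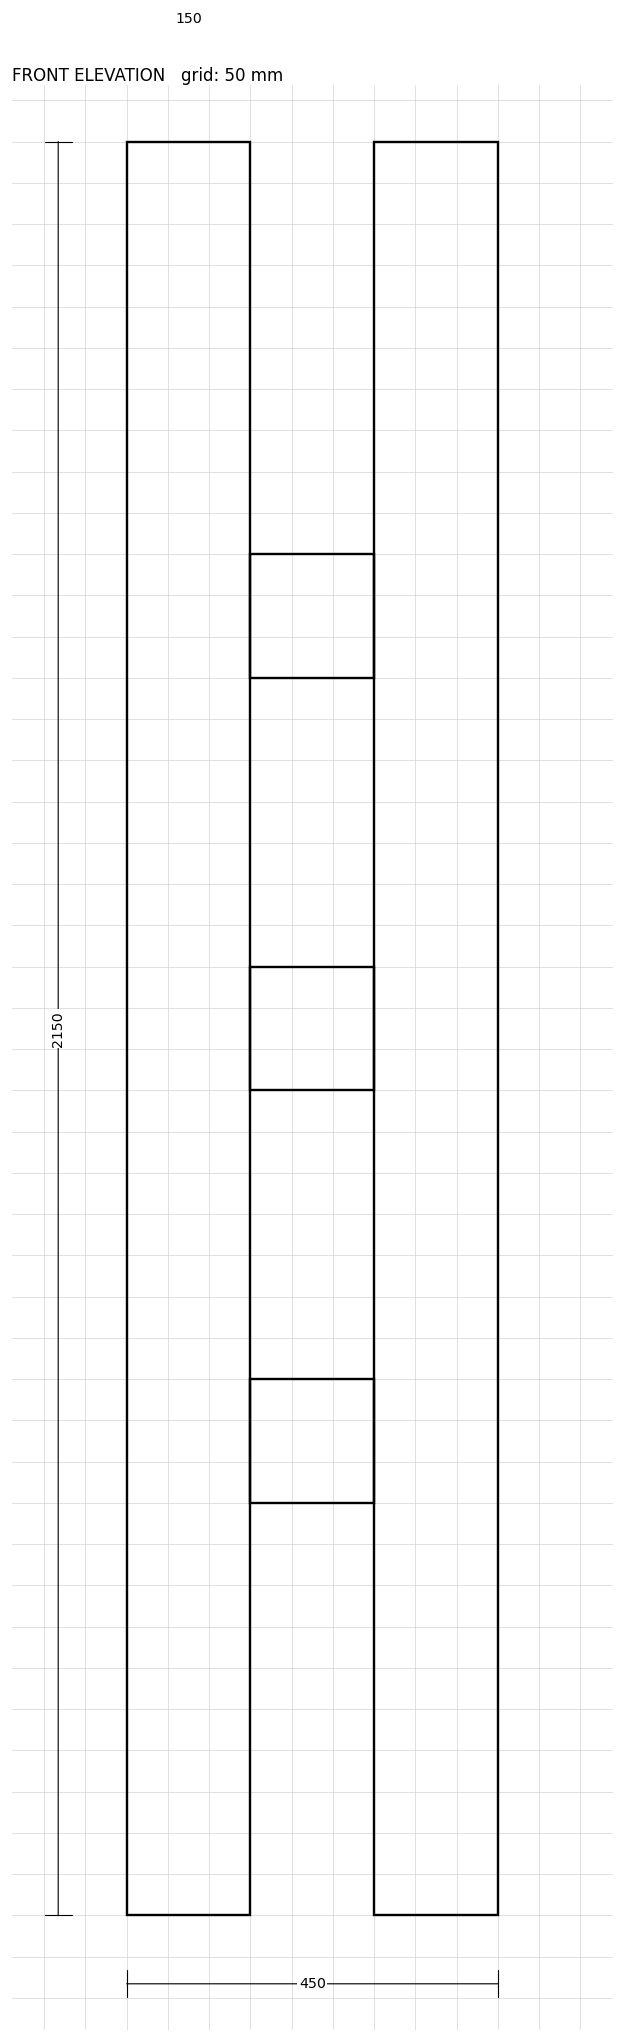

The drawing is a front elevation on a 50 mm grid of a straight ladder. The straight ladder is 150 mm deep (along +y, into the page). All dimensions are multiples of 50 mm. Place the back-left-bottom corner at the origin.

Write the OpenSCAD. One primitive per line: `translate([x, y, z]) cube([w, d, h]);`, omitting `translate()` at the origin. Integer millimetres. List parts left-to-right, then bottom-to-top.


cube([150, 150, 2150]);
translate([150, 0, 500]) cube([150, 150, 150]);
translate([150, 0, 1000]) cube([150, 150, 150]);
translate([150, 0, 1500]) cube([150, 150, 150]);
translate([300, 0, 0]) cube([150, 150, 2150]);


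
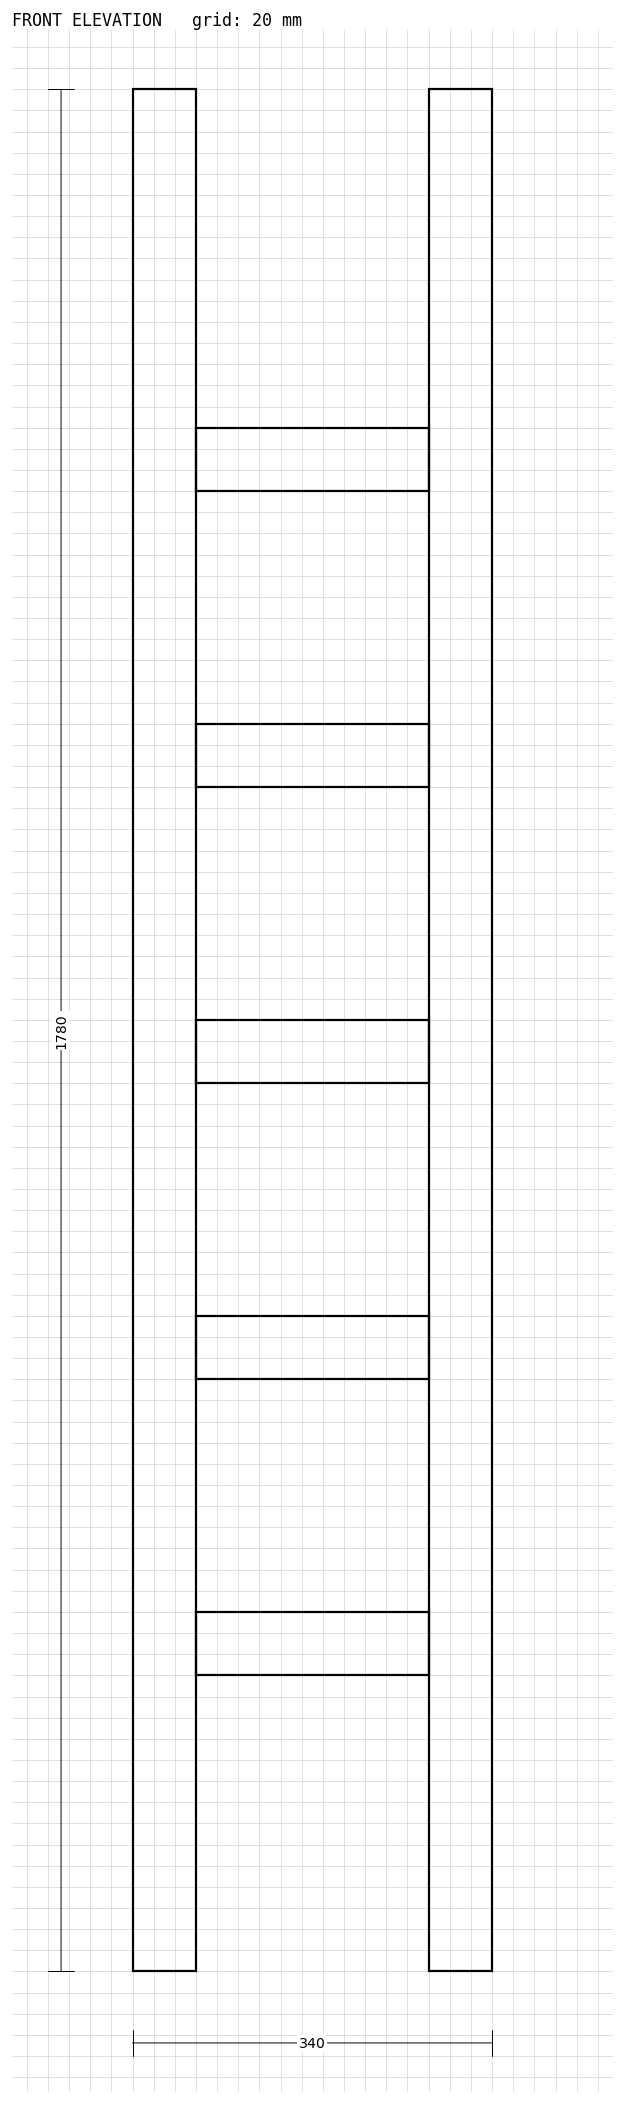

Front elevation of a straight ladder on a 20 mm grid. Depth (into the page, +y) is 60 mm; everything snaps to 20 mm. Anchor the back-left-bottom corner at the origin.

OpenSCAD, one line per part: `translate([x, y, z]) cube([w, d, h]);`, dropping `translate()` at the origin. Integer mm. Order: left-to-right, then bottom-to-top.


cube([60, 60, 1780]);
translate([60, 0, 280]) cube([220, 60, 60]);
translate([60, 0, 560]) cube([220, 60, 60]);
translate([60, 0, 840]) cube([220, 60, 60]);
translate([60, 0, 1120]) cube([220, 60, 60]);
translate([60, 0, 1400]) cube([220, 60, 60]);
translate([280, 0, 0]) cube([60, 60, 1780]);
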